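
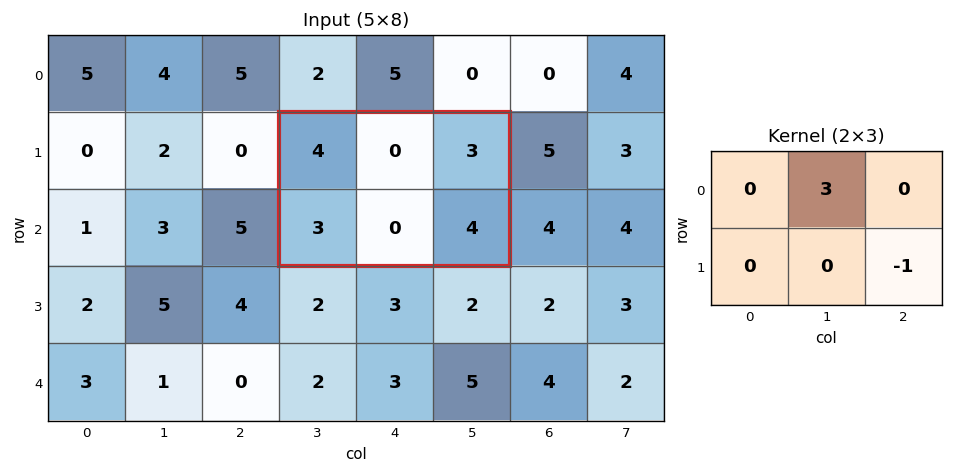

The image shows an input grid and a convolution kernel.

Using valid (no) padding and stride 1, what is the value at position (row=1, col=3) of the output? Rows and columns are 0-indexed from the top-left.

The receptive field on the input at this output position is [4 0 3 / 3 0 4]. Elementwise product with the kernel and sum: 0·3 + 4·-1.

-4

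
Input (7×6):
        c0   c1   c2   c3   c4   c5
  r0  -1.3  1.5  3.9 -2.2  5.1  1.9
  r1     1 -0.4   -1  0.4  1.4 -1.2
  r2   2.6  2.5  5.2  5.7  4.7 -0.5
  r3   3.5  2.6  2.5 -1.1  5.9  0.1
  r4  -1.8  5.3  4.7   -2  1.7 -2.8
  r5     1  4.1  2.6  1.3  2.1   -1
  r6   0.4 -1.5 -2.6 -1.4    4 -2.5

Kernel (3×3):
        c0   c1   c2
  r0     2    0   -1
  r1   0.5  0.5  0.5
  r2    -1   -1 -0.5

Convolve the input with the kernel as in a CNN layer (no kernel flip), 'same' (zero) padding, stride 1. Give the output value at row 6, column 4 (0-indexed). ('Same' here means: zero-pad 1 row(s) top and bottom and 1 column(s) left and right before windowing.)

3.65

The receptive field on the zero-padded input at this output position is [1.3 2.1 -1 / -1.4 4 -2.5 / 0 0 0]. Elementwise product with the kernel and sum: 1.3·2 + -1·-1 + -1.4·0.5 + 4·0.5 + -2.5·0.5 + 0·-1 + 0·-1 + 0·-0.5.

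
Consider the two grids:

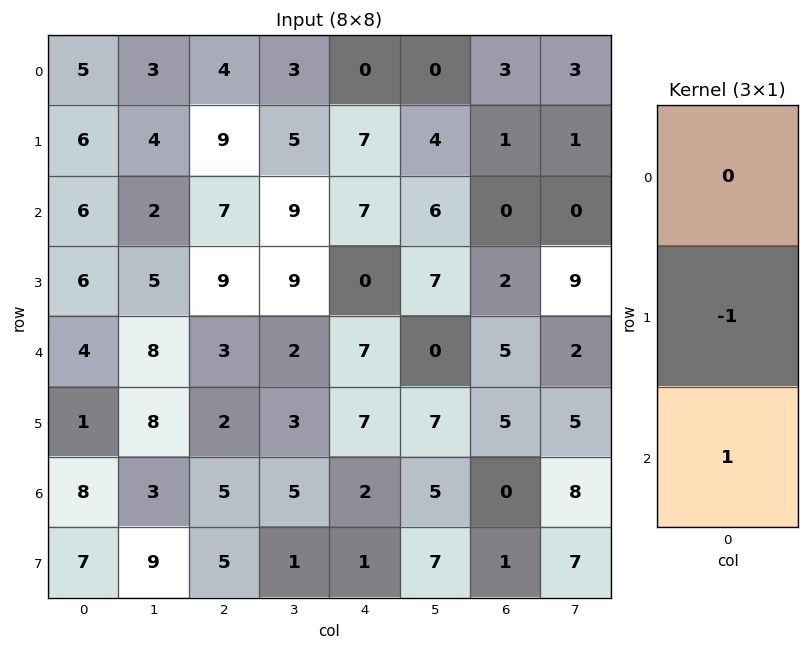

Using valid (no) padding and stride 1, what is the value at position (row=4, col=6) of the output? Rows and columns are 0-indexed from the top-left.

The receptive field on the input at this output position is [5 / 5 / 0]. Elementwise product with the kernel and sum: 5·-1 + 0·1.

-5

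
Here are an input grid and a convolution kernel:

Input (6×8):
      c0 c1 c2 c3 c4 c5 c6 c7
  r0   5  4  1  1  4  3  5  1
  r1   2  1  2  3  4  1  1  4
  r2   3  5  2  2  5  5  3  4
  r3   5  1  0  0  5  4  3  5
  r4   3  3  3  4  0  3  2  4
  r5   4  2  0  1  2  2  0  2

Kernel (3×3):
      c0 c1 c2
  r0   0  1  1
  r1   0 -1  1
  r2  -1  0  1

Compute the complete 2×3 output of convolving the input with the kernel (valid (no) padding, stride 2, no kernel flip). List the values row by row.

Output[0,0]: The receptive field on the input at this output position is [5 4 1 / 2 1 2 / 3 5 2]. Elementwise product with the kernel and sum: 4·1 + 1·1 + 1·-1 + 2·1 + 3·-1 + 2·1.
Output[0,1]: The receptive field on the input at this output position is [1 1 4 / 2 3 4 / 2 2 5]. Elementwise product with the kernel and sum: 1·1 + 4·1 + 3·-1 + 4·1 + 2·-1 + 5·1.

5 9 6
6 9 9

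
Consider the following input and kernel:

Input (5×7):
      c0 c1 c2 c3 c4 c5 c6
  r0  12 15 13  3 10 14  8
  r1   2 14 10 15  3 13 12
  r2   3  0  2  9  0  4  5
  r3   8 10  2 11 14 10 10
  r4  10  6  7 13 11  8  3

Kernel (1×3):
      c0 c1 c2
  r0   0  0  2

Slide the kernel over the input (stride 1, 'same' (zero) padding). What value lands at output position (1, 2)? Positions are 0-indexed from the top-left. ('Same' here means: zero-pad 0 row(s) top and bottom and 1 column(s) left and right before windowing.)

The receptive field on the zero-padded input at this output position is [14 10 15]. Elementwise product with the kernel and sum: 15·2.

30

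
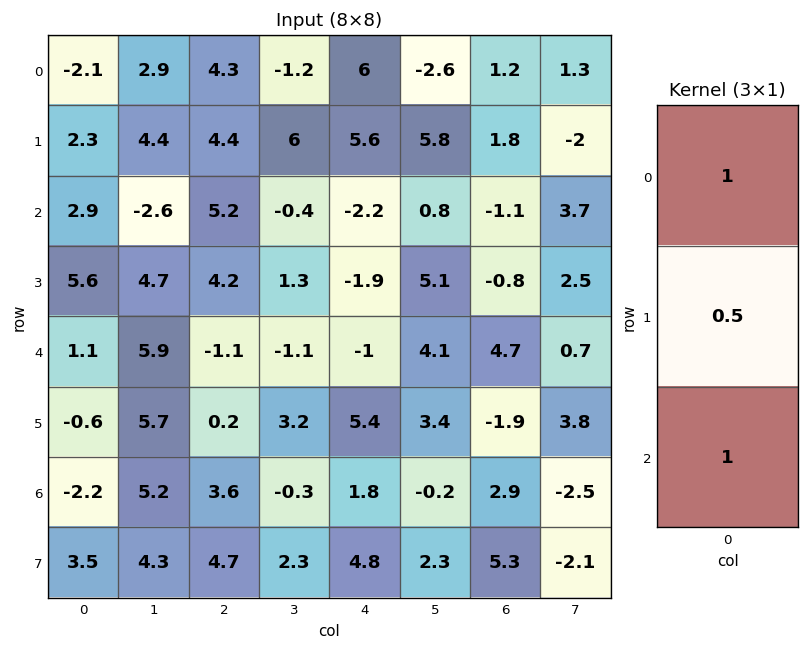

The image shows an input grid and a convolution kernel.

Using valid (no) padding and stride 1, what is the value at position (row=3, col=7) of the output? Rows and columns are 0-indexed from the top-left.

The receptive field on the input at this output position is [2.5 / 0.7 / 3.8]. Elementwise product with the kernel and sum: 2.5·1 + 0.7·0.5 + 3.8·1.

6.65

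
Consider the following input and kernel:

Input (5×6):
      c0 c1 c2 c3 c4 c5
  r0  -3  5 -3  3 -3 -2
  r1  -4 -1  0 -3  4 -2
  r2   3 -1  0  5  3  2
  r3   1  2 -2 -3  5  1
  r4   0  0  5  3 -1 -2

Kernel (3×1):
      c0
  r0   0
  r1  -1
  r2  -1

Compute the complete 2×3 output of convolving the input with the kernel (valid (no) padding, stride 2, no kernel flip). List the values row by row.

1 0 -7
-1 -3 -4

Output[0,0]: The receptive field on the input at this output position is [-3 / -4 / 3]. Elementwise product with the kernel and sum: -4·-1 + 3·-1.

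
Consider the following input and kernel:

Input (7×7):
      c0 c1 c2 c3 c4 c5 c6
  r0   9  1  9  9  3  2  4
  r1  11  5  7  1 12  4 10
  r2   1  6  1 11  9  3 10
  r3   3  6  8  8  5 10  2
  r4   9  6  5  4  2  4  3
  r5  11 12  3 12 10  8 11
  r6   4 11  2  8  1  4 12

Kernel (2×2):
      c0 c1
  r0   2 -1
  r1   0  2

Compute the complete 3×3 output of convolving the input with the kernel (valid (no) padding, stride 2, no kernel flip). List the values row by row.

Output[0,0]: The receptive field on the input at this output position is [9 1 / 11 5]. Elementwise product with the kernel and sum: 9·2 + 1·-1 + 5·2.

27 11 12
8 7 35
36 30 16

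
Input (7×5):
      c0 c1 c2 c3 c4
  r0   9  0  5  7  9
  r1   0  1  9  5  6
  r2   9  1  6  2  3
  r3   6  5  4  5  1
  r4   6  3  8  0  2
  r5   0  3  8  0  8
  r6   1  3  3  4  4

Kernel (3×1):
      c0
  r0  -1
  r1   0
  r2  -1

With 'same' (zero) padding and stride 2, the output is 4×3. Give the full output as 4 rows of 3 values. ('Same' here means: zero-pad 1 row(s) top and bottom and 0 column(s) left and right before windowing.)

0 -9 -6
-6 -13 -7
-6 -12 -9
0 -8 -8

Output[0,0]: The receptive field on the zero-padded input at this output position is [0 / 9 / 0]. Elementwise product with the kernel and sum: 0·-1 + 0·-1.
Output[0,1]: The receptive field on the zero-padded input at this output position is [0 / 5 / 9]. Elementwise product with the kernel and sum: 0·-1 + 9·-1.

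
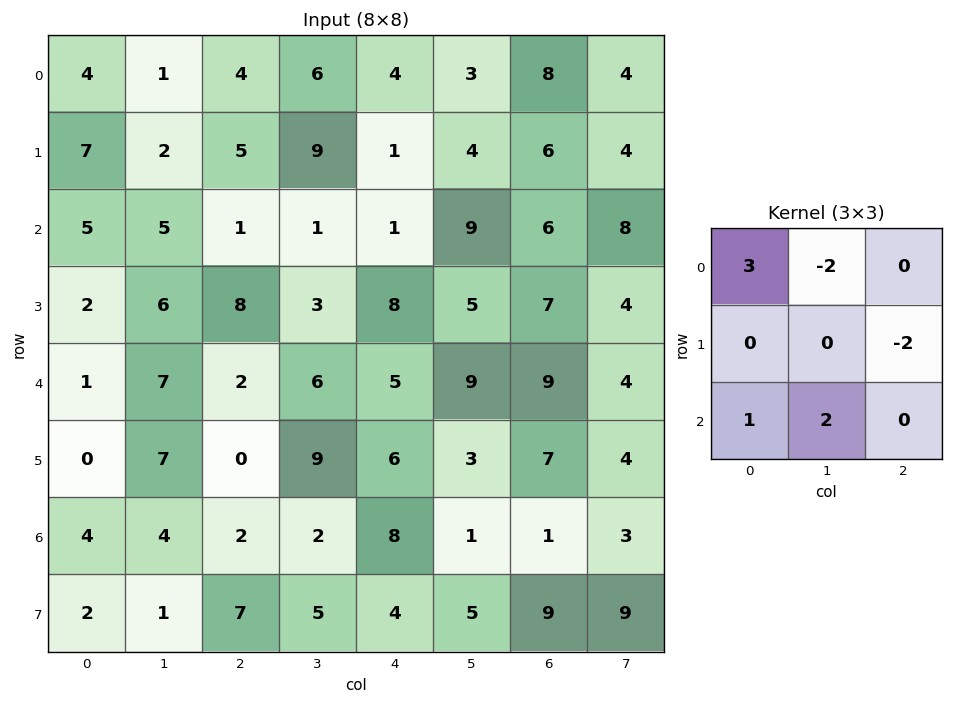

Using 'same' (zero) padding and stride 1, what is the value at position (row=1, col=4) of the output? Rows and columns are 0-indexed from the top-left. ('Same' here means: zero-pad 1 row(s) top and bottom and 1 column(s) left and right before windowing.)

5

The receptive field on the zero-padded input at this output position is [6 4 3 / 9 1 4 / 1 1 9]. Elementwise product with the kernel and sum: 6·3 + 4·-2 + 4·-2 + 1·1 + 1·2.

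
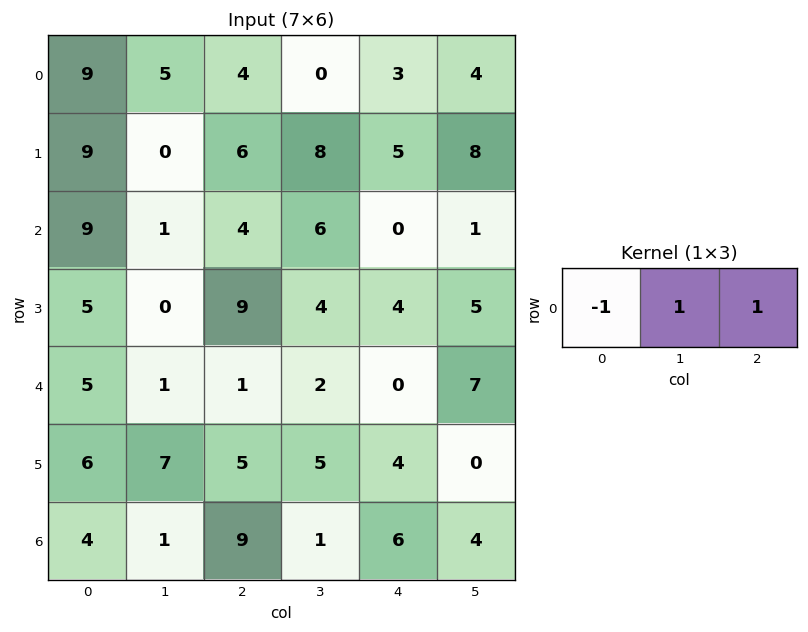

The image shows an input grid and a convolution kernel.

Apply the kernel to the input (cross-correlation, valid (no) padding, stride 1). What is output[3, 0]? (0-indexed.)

4

The receptive field on the input at this output position is [5 0 9]. Elementwise product with the kernel and sum: 5·-1 + 0·1 + 9·1.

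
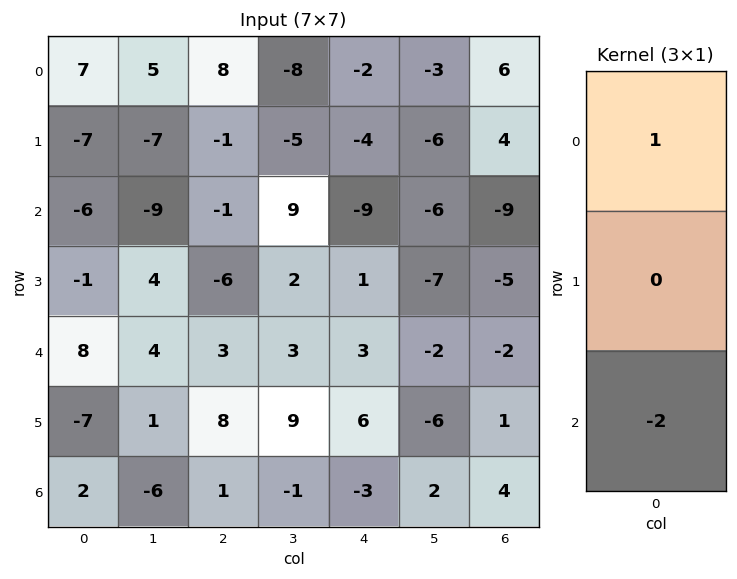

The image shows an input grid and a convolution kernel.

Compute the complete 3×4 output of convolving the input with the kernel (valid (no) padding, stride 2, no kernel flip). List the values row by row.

Output[0,0]: The receptive field on the input at this output position is [7 / -7 / -6]. Elementwise product with the kernel and sum: 7·1 + -6·-2.

19 10 16 24
-22 -7 -15 -5
4 1 9 -10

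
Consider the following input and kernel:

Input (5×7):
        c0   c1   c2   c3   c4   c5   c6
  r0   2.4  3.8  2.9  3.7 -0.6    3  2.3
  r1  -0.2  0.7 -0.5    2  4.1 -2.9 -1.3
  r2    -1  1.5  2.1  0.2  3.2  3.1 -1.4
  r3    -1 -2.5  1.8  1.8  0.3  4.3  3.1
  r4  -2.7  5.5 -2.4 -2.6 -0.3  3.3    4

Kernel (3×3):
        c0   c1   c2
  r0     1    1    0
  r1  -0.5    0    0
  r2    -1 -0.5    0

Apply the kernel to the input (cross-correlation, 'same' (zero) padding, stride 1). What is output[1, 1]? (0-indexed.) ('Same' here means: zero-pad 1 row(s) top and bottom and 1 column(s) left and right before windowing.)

6.55

The receptive field on the zero-padded input at this output position is [2.4 3.8 2.9 / -0.2 0.7 -0.5 / -1 1.5 2.1]. Elementwise product with the kernel and sum: 2.4·1 + 3.8·1 + -0.2·-0.5 + -1·-1 + 1.5·-0.5.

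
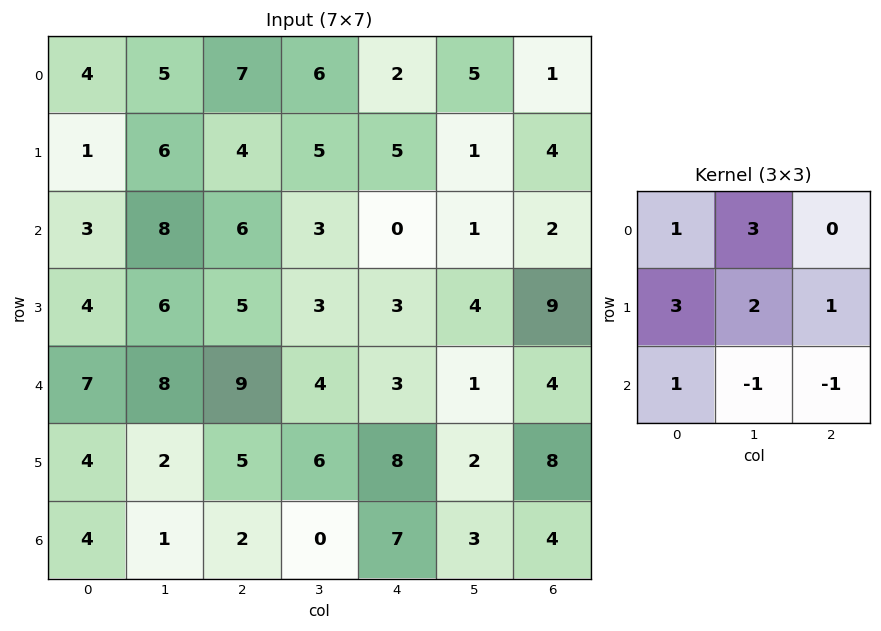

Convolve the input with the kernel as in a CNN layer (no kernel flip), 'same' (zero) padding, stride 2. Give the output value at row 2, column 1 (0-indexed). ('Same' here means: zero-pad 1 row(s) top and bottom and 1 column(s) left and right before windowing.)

58

The receptive field on the zero-padded input at this output position is [6 5 3 / 8 9 4 / 2 5 6]. Elementwise product with the kernel and sum: 6·1 + 5·3 + 8·3 + 9·2 + 4·1 + 2·1 + 5·-1 + 6·-1.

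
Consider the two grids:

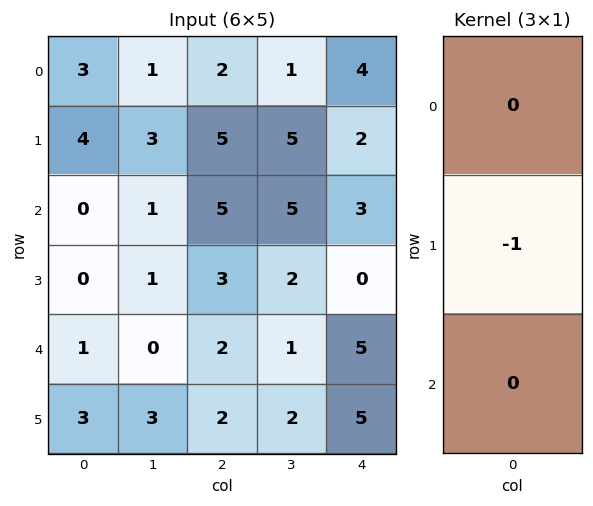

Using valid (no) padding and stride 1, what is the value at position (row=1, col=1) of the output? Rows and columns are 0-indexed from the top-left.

-1

The receptive field on the input at this output position is [3 / 1 / 1]. Elementwise product with the kernel and sum: 1·-1.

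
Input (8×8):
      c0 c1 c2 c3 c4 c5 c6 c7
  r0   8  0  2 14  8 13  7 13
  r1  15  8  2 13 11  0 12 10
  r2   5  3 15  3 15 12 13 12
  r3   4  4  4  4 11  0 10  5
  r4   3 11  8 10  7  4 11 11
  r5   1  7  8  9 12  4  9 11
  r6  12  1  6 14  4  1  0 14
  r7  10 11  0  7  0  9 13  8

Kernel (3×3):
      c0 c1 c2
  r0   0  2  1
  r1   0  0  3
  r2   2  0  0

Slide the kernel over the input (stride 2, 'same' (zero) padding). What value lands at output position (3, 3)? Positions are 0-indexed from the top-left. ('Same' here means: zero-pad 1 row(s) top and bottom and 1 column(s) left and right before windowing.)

89

The receptive field on the zero-padded input at this output position is [4 9 11 / 1 0 14 / 9 13 8]. Elementwise product with the kernel and sum: 9·2 + 11·1 + 14·3 + 9·2.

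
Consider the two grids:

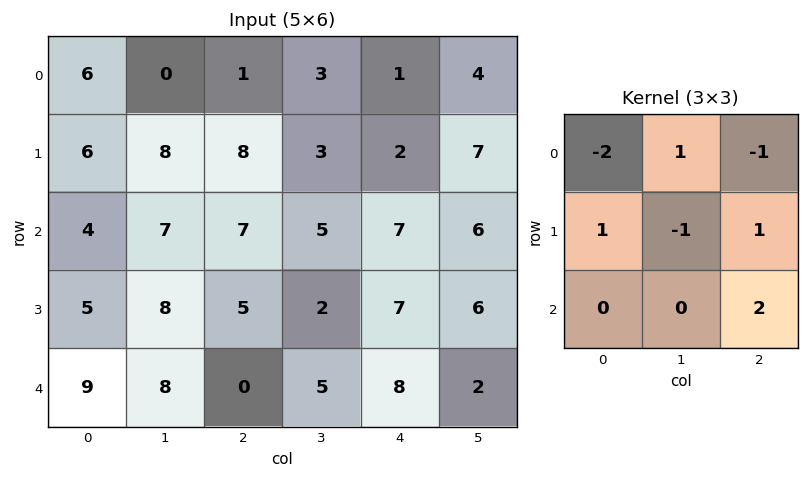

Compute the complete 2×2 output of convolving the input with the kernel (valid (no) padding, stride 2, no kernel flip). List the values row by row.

7 21
-6 10

Output[0,0]: The receptive field on the input at this output position is [6 0 1 / 6 8 8 / 4 7 7]. Elementwise product with the kernel and sum: 6·-2 + 0·1 + 1·-1 + 6·1 + 8·-1 + 8·1 + 7·2.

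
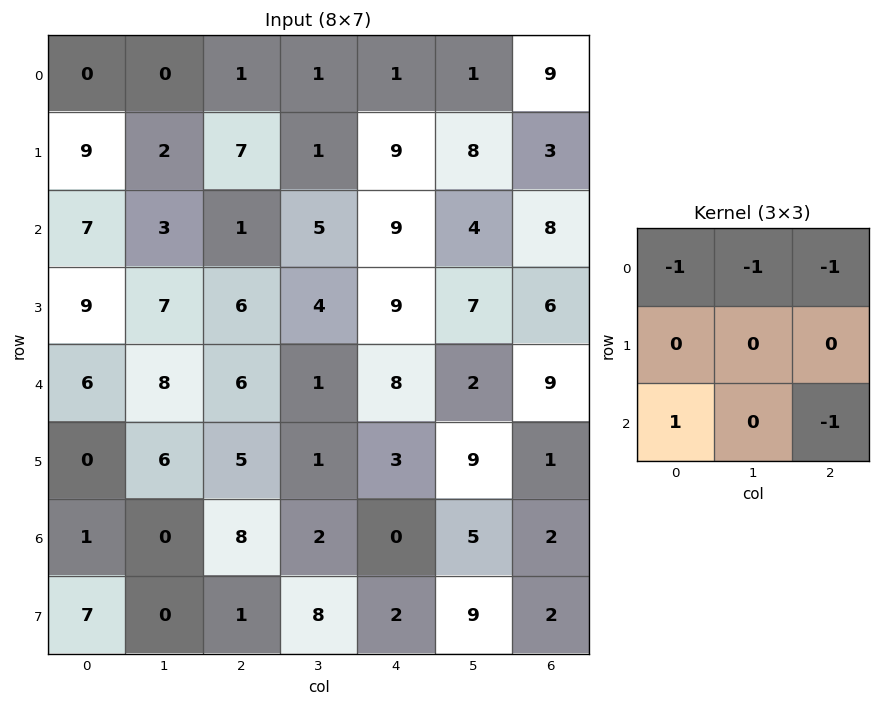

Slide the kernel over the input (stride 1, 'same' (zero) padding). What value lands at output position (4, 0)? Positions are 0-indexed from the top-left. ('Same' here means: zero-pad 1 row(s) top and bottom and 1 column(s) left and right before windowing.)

-22

The receptive field on the zero-padded input at this output position is [0 9 7 / 0 6 8 / 0 0 6]. Elementwise product with the kernel and sum: 0·-1 + 9·-1 + 7·-1 + 0·1 + 6·-1.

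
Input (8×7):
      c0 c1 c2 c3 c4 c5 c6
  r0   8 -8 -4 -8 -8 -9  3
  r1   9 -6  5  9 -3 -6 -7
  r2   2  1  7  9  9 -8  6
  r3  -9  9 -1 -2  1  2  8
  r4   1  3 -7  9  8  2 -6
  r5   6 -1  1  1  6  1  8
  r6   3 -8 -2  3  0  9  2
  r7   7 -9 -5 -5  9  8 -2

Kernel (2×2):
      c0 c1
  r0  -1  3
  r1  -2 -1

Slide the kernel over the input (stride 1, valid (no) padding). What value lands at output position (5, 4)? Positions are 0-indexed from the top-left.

-12

The receptive field on the input at this output position is [6 1 / 0 9]. Elementwise product with the kernel and sum: 6·-1 + 1·3 + 0·-2 + 9·-1.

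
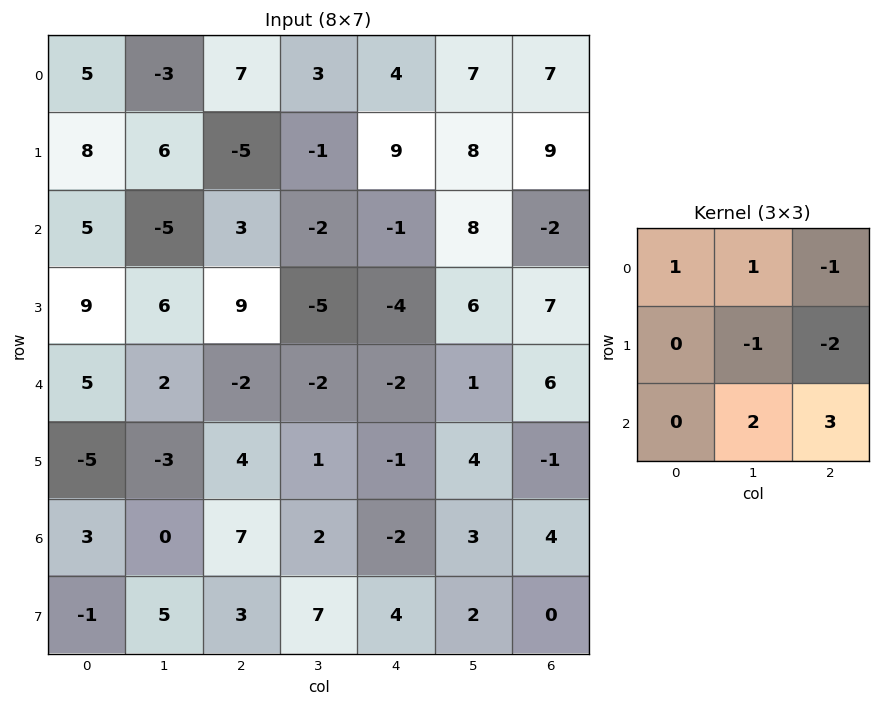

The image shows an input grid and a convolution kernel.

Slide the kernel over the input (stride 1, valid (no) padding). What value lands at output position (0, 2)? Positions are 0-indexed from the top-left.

-18

The receptive field on the input at this output position is [7 3 4 / -5 -1 9 / 3 -2 -1]. Elementwise product with the kernel and sum: 7·1 + 3·1 + 4·-1 + -1·-1 + 9·-2 + -2·2 + -1·3.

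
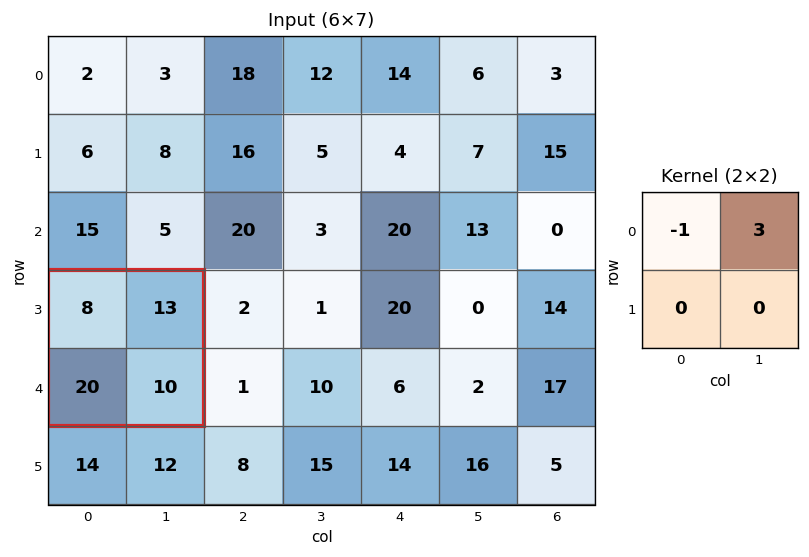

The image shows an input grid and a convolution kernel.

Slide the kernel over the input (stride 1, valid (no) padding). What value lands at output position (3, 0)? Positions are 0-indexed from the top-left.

31

The receptive field on the input at this output position is [8 13 / 20 10]. Elementwise product with the kernel and sum: 8·-1 + 13·3.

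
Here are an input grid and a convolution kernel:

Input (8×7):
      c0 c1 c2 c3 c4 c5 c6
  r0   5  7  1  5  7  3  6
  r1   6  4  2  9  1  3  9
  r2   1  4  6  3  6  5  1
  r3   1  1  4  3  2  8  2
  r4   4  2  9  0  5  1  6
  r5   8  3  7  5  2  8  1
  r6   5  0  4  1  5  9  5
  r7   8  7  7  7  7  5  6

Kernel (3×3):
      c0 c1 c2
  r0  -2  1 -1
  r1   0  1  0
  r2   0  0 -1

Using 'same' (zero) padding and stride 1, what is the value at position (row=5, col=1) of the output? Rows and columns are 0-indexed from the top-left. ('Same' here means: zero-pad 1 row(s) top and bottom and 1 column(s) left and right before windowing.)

The receptive field on the zero-padded input at this output position is [4 2 9 / 8 3 7 / 5 0 4]. Elementwise product with the kernel and sum: 4·-2 + 2·1 + 9·-1 + 3·1 + 4·-1.

-16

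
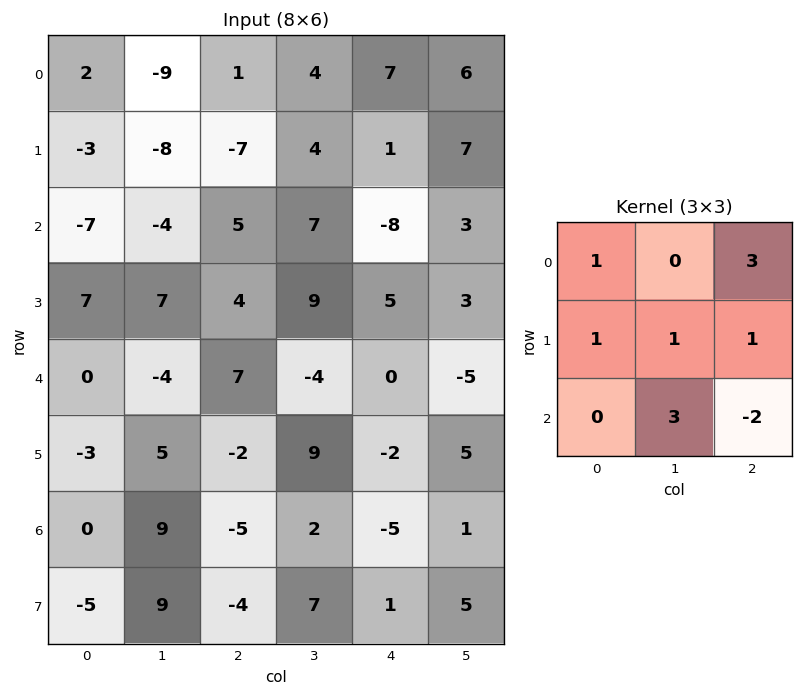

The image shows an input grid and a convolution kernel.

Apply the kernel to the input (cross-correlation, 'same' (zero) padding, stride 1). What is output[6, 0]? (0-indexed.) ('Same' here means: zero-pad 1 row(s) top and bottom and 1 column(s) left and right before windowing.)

The receptive field on the zero-padded input at this output position is [0 -3 5 / 0 0 9 / 0 -5 9]. Elementwise product with the kernel and sum: 0·1 + 5·3 + 0·1 + 0·1 + 9·1 + -5·3 + 9·-2.

-9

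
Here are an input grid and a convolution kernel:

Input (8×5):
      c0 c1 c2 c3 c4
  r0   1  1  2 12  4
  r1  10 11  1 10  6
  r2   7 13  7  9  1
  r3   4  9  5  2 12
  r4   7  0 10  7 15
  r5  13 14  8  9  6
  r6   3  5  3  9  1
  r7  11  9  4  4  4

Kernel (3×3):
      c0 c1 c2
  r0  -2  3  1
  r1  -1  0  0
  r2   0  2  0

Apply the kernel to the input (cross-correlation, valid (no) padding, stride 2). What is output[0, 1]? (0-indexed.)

53

The receptive field on the input at this output position is [2 12 4 / 1 10 6 / 7 9 1]. Elementwise product with the kernel and sum: 2·-2 + 12·3 + 4·1 + 1·-1 + 9·2.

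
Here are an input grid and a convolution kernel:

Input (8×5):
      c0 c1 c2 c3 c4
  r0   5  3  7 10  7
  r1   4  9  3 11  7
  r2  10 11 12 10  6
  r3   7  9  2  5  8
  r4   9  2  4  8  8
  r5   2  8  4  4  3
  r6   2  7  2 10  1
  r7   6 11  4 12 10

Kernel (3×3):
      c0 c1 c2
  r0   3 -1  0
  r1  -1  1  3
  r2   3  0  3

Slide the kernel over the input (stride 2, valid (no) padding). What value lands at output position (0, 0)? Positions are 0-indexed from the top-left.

The receptive field on the input at this output position is [5 3 7 / 4 9 3 / 10 11 12]. Elementwise product with the kernel and sum: 5·3 + 3·-1 + 4·-1 + 9·1 + 3·3 + 10·3 + 12·3.

92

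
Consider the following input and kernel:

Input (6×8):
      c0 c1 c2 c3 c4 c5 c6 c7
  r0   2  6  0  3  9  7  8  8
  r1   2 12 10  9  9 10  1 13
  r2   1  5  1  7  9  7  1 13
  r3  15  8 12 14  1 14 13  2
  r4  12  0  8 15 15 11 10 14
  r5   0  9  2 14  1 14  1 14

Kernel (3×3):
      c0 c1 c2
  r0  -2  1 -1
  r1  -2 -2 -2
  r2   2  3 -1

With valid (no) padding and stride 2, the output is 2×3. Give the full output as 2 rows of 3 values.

Output[0,0]: The receptive field on the input at this output position is [2 6 0 / 2 12 10 / 1 5 1]. Elementwise product with the kernel and sum: 2·-2 + 6·1 + 0·-1 + 2·-2 + 12·-2 + 10·-2 + 1·2 + 5·3 + 1·-1.

-30 -48 -21
-52 -12 -15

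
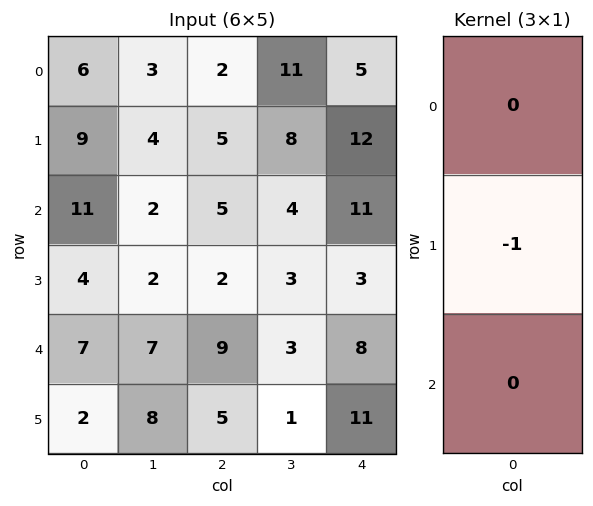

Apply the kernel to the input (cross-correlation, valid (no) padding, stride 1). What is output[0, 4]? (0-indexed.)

-12

The receptive field on the input at this output position is [5 / 12 / 11]. Elementwise product with the kernel and sum: 12·-1.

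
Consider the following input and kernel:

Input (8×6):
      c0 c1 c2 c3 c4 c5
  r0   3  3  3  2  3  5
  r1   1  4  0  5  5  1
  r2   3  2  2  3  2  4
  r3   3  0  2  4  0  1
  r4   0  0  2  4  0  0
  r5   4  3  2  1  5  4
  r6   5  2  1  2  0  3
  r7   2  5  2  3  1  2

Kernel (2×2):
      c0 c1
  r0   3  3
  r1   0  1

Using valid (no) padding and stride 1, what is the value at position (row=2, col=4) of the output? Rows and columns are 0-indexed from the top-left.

19

The receptive field on the input at this output position is [2 4 / 0 1]. Elementwise product with the kernel and sum: 2·3 + 4·3 + 1·1.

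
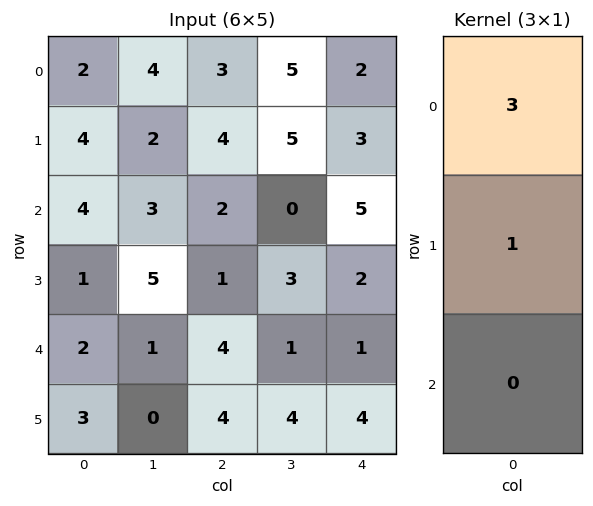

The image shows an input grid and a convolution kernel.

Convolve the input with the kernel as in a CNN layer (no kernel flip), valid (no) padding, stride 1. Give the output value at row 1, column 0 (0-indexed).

16

The receptive field on the input at this output position is [4 / 4 / 1]. Elementwise product with the kernel and sum: 4·3 + 4·1.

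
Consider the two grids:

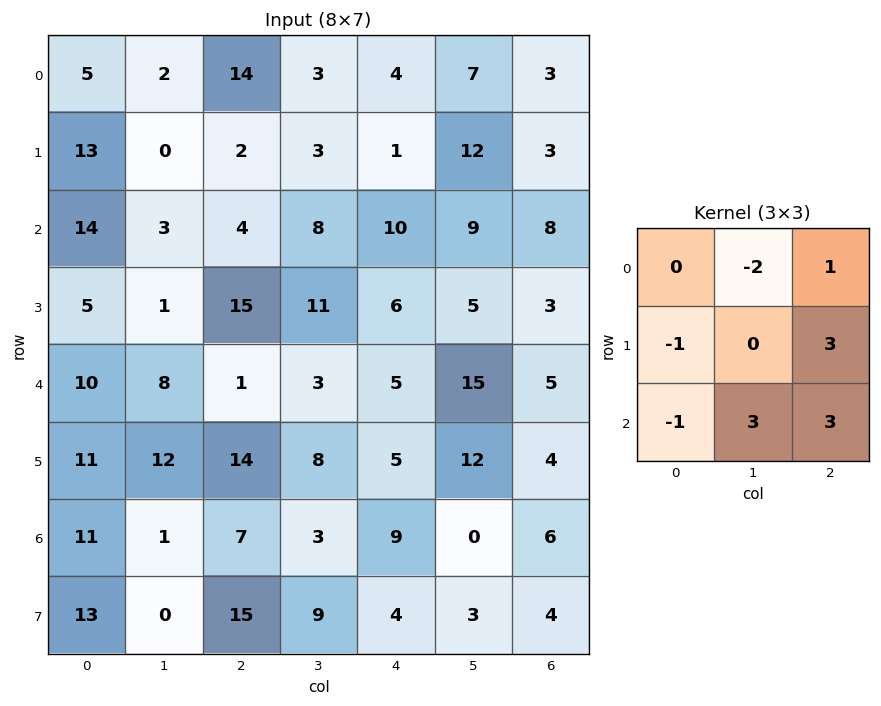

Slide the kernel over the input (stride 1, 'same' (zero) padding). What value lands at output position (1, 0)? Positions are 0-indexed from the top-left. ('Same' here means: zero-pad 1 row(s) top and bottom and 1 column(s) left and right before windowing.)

The receptive field on the zero-padded input at this output position is [0 5 2 / 0 13 0 / 0 14 3]. Elementwise product with the kernel and sum: 5·-2 + 2·1 + 0·-1 + 0·3 + 0·-1 + 14·3 + 3·3.

43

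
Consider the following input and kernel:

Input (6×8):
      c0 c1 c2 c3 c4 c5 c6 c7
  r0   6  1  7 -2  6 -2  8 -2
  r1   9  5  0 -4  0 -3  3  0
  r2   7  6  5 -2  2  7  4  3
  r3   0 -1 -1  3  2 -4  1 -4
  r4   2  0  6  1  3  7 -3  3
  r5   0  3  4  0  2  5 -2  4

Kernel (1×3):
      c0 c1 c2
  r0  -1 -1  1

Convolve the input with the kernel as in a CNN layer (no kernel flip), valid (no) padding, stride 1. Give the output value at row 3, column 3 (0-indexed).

The receptive field on the input at this output position is [3 2 -4]. Elementwise product with the kernel and sum: 3·-1 + 2·-1 + -4·1.

-9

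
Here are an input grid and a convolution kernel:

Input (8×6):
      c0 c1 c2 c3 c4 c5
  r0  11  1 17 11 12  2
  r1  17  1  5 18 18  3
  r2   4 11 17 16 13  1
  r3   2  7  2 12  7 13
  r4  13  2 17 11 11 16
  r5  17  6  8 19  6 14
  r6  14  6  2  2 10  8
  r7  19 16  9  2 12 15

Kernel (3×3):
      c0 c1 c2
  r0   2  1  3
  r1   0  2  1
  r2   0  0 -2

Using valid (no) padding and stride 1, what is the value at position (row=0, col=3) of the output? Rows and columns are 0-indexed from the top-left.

The receptive field on the input at this output position is [11 12 2 / 18 18 3 / 16 13 1]. Elementwise product with the kernel and sum: 11·2 + 12·1 + 2·3 + 18·2 + 3·1 + 1·-2.

77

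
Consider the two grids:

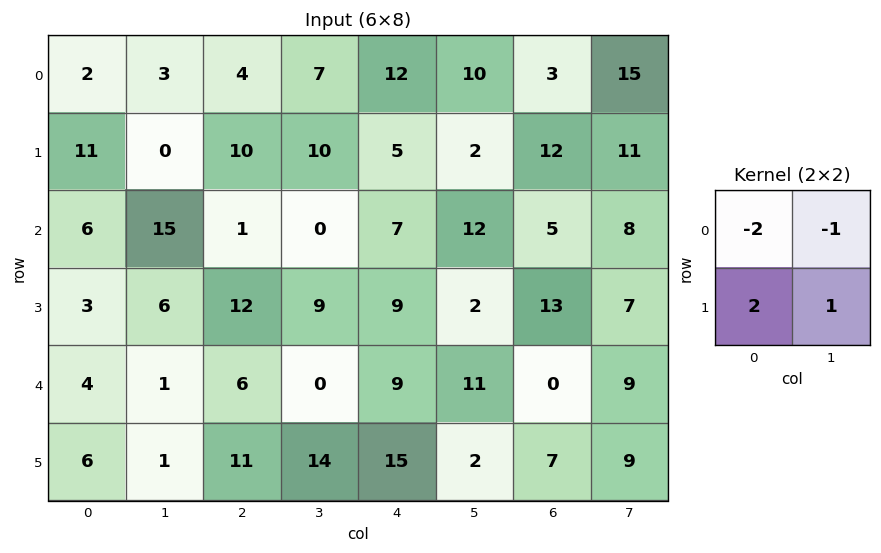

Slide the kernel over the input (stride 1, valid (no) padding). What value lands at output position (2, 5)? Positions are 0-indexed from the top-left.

-12

The receptive field on the input at this output position is [12 5 / 2 13]. Elementwise product with the kernel and sum: 12·-2 + 5·-1 + 2·2 + 13·1.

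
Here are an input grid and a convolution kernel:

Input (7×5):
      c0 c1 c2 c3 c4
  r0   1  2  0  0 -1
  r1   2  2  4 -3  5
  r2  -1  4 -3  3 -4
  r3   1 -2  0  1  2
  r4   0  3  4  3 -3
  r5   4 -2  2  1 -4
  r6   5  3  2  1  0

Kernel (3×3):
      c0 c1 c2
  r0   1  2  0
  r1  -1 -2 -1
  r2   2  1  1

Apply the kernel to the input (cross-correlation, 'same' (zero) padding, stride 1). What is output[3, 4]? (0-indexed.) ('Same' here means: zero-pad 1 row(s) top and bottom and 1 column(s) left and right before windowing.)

The receptive field on the zero-padded input at this output position is [3 -4 0 / 1 2 0 / 3 -3 0]. Elementwise product with the kernel and sum: 3·1 + -4·2 + 1·-1 + 2·-2 + 0·-1 + 3·2 + -3·1 + 0·1.

-7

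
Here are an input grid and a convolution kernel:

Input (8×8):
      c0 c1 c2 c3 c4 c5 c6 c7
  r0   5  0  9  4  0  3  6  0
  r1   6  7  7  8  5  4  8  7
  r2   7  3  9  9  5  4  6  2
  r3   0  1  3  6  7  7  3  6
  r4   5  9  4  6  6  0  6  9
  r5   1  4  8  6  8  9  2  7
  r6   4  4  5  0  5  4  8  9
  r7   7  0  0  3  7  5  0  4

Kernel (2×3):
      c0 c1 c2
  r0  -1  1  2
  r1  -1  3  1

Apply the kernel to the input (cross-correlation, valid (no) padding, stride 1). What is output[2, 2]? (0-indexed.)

The receptive field on the input at this output position is [9 9 5 / 3 6 7]. Elementwise product with the kernel and sum: 9·-1 + 9·1 + 5·2 + 3·-1 + 6·3 + 7·1.

32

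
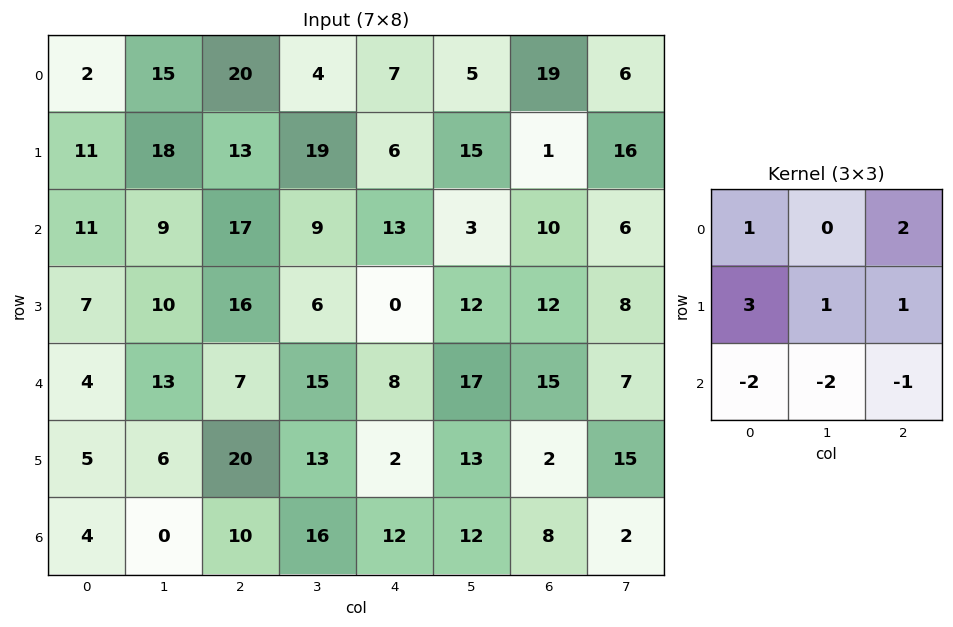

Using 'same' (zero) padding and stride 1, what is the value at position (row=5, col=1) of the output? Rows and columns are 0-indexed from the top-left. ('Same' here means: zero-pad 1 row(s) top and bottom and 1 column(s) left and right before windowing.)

41

The receptive field on the zero-padded input at this output position is [4 13 7 / 5 6 20 / 4 0 10]. Elementwise product with the kernel and sum: 4·1 + 7·2 + 5·3 + 6·1 + 20·1 + 4·-2 + 0·-2 + 10·-1.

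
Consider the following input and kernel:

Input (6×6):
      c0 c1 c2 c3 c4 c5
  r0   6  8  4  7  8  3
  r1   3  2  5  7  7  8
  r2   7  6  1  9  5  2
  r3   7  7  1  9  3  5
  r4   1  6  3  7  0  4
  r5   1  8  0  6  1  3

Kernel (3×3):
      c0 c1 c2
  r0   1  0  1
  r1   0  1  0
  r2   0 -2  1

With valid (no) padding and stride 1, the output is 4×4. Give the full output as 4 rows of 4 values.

1 27 6 9
1 17 6 19
6 17 1 18
-2 25 0 15

Output[0,0]: The receptive field on the input at this output position is [6 8 4 / 3 2 5 / 7 6 1]. Elementwise product with the kernel and sum: 6·1 + 4·1 + 2·1 + 6·-2 + 1·1.
Output[0,1]: The receptive field on the input at this output position is [8 4 7 / 2 5 7 / 6 1 9]. Elementwise product with the kernel and sum: 8·1 + 7·1 + 5·1 + 1·-2 + 9·1.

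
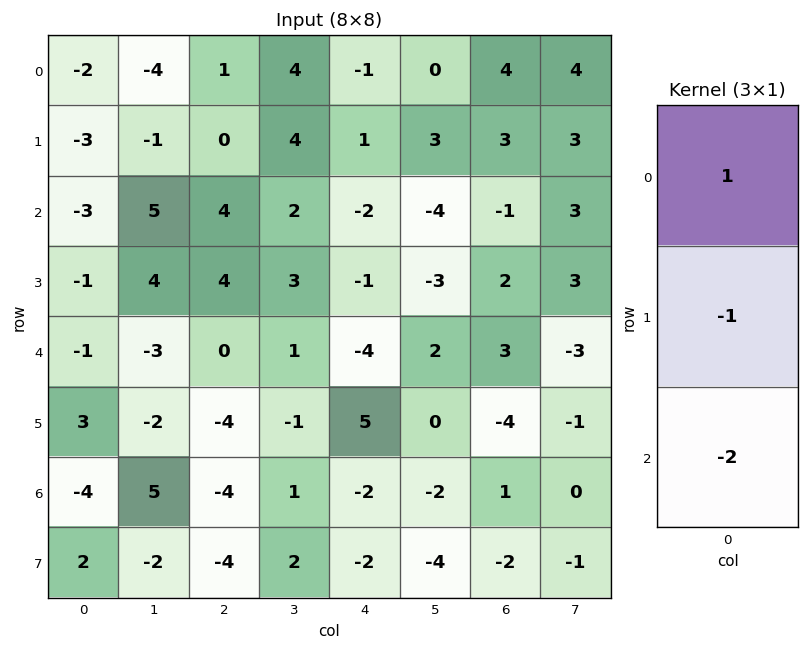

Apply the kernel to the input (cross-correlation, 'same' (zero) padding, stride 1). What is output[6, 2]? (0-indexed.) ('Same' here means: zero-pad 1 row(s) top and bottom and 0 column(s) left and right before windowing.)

The receptive field on the zero-padded input at this output position is [-4 / -4 / -4]. Elementwise product with the kernel and sum: -4·1 + -4·-1 + -4·-2.

8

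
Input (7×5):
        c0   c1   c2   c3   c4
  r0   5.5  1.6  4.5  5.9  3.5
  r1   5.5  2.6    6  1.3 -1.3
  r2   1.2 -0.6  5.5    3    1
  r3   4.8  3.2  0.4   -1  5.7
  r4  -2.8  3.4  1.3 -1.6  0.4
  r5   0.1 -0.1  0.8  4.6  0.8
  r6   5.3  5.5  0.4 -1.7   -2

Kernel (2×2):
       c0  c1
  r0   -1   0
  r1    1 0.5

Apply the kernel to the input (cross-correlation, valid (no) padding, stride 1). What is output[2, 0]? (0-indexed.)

The receptive field on the input at this output position is [1.2 -0.6 / 4.8 3.2]. Elementwise product with the kernel and sum: 1.2·-1 + 4.8·1 + 3.2·0.5.

5.2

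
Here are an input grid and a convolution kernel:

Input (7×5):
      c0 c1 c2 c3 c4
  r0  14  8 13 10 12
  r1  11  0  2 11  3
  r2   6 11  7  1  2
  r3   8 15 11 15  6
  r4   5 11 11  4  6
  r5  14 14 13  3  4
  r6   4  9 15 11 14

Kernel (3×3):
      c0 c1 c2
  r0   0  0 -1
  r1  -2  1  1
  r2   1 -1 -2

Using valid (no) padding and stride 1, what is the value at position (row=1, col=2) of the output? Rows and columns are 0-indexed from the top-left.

The receptive field on the input at this output position is [2 11 3 / 7 1 2 / 11 15 6]. Elementwise product with the kernel and sum: 3·-1 + 7·-2 + 1·1 + 2·1 + 11·1 + 15·-1 + 6·-2.

-30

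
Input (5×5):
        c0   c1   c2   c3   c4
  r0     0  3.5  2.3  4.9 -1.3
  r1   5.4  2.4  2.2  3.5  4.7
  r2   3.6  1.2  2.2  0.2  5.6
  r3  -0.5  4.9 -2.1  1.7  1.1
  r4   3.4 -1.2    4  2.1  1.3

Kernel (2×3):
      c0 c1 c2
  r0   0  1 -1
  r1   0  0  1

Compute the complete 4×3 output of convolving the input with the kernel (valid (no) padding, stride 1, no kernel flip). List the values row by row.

Output[0,0]: The receptive field on the input at this output position is [0 3.5 2.3 / 5.4 2.4 2.2]. Elementwise product with the kernel and sum: 3.5·1 + 2.3·-1 + 2.2·1.

3.4 0.9 10.9
2.4 -1.1 4.4
-3.1 3.7 -4.3
11 -1.7 1.9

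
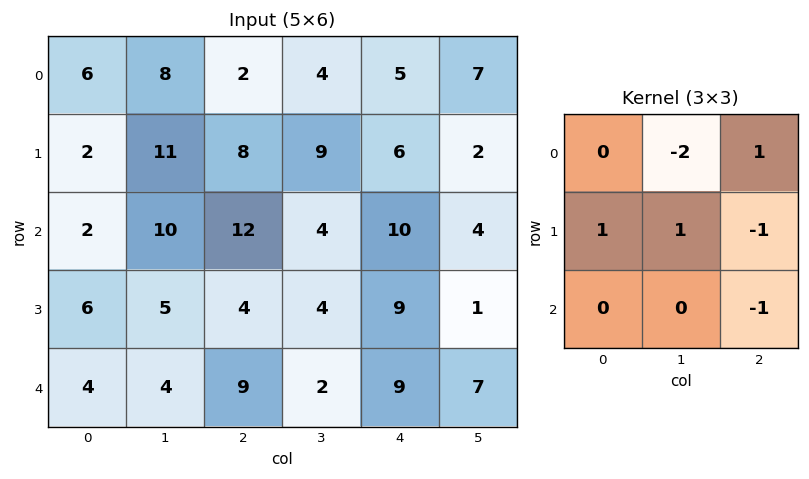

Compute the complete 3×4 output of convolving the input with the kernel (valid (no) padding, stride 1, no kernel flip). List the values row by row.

Output[0,0]: The receptive field on the input at this output position is [6 8 2 / 2 11 8 / 2 10 12]. Elementwise product with the kernel and sum: 8·-2 + 2·1 + 2·1 + 11·1 + 8·-1 + 12·-1.

-21 6 -2 6
-18 7 -15 -1
-10 -17 -8 -11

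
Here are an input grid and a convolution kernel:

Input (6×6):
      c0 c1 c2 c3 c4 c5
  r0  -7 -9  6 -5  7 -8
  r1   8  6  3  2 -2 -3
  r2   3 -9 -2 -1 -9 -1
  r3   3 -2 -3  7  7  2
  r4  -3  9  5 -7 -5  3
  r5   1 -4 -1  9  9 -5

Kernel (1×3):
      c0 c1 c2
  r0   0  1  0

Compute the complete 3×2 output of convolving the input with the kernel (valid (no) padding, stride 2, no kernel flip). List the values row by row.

-9 -5
-9 -1
9 -7

Output[0,0]: The receptive field on the input at this output position is [-7 -9 6]. Elementwise product with the kernel and sum: -9·1.
Output[0,1]: The receptive field on the input at this output position is [6 -5 7]. Elementwise product with the kernel and sum: -5·1.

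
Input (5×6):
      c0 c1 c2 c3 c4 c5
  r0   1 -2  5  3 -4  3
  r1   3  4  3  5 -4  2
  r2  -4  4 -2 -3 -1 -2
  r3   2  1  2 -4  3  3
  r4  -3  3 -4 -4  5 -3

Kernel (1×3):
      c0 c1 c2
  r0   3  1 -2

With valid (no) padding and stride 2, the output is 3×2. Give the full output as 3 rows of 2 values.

Output[0,0]: The receptive field on the input at this output position is [1 -2 5]. Elementwise product with the kernel and sum: 1·3 + -2·1 + 5·-2.

-9 26
-4 -7
2 -26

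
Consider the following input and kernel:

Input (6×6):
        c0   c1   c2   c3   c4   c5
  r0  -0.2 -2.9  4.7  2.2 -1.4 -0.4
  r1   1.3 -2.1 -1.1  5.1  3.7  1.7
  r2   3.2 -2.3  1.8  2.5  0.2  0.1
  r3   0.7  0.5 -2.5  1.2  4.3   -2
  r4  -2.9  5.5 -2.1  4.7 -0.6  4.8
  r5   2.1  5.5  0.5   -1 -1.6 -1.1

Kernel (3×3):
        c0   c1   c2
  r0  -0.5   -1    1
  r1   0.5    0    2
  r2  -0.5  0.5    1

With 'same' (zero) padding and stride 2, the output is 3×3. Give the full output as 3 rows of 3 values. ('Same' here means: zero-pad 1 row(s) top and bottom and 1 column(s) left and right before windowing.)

Output[0,0]: The receptive field on the zero-padded input at this output position is [0 0 0 / 0 -0.2 -2.9 / 0 1.3 -2.1]. Elementwise product with the kernel and sum: 0·-0.5 + 0·-1 + 0·1 + 0·0.5 + -2.9·2 + 0·-0.5 + 1.3·0.5 + -2.1·1.

-7.25 8.55 1.3
-7.15 10.8 -3.55
17.35 12.1 3.65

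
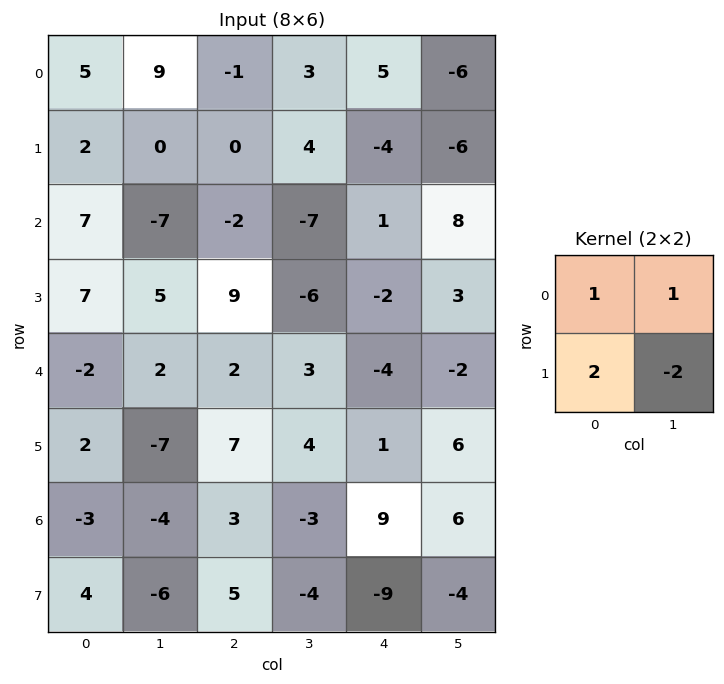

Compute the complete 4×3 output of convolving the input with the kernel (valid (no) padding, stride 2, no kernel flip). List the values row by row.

18 -6 3
4 21 -1
18 11 -16
13 18 5

Output[0,0]: The receptive field on the input at this output position is [5 9 / 2 0]. Elementwise product with the kernel and sum: 5·1 + 9·1 + 2·2 + 0·-2.
Output[0,1]: The receptive field on the input at this output position is [-1 3 / 0 4]. Elementwise product with the kernel and sum: -1·1 + 3·1 + 0·2 + 4·-2.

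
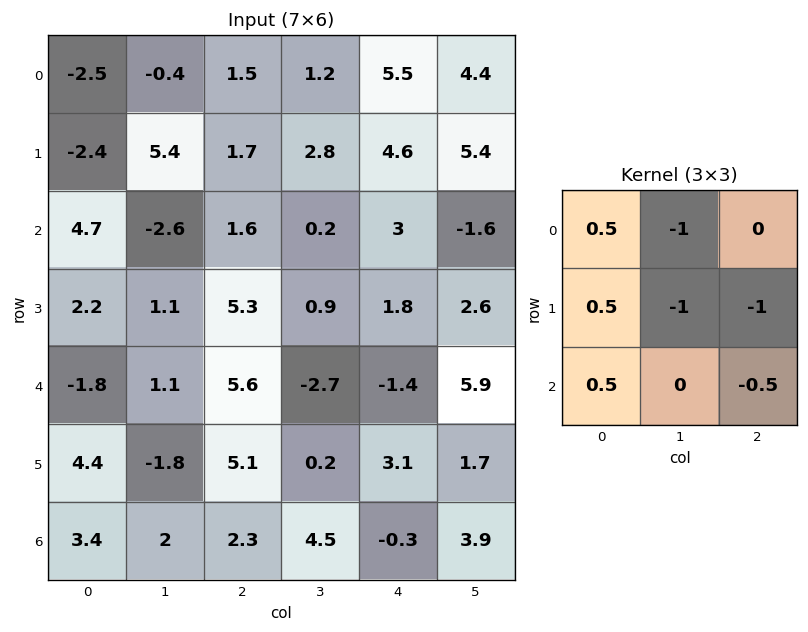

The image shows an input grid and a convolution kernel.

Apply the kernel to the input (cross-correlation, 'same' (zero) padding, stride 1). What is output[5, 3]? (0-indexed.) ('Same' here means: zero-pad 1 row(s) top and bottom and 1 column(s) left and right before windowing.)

The receptive field on the zero-padded input at this output position is [5.6 -2.7 -1.4 / 5.1 0.2 3.1 / 2.3 4.5 -0.3]. Elementwise product with the kernel and sum: 5.6·0.5 + -2.7·-1 + 5.1·0.5 + 0.2·-1 + 3.1·-1 + 2.3·0.5 + -0.3·-0.5.

6.05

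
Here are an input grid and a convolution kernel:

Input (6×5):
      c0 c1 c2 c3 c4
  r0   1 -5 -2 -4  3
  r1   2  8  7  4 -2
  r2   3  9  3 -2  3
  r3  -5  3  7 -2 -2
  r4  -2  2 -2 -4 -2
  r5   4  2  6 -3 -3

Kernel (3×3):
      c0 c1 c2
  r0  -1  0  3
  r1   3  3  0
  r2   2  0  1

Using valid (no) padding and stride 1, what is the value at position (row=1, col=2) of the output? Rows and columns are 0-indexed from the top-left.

The receptive field on the input at this output position is [7 4 -2 / 3 -2 3 / 7 -2 -2]. Elementwise product with the kernel and sum: 7·-1 + -2·3 + 3·3 + -2·3 + 7·2 + -2·1.

2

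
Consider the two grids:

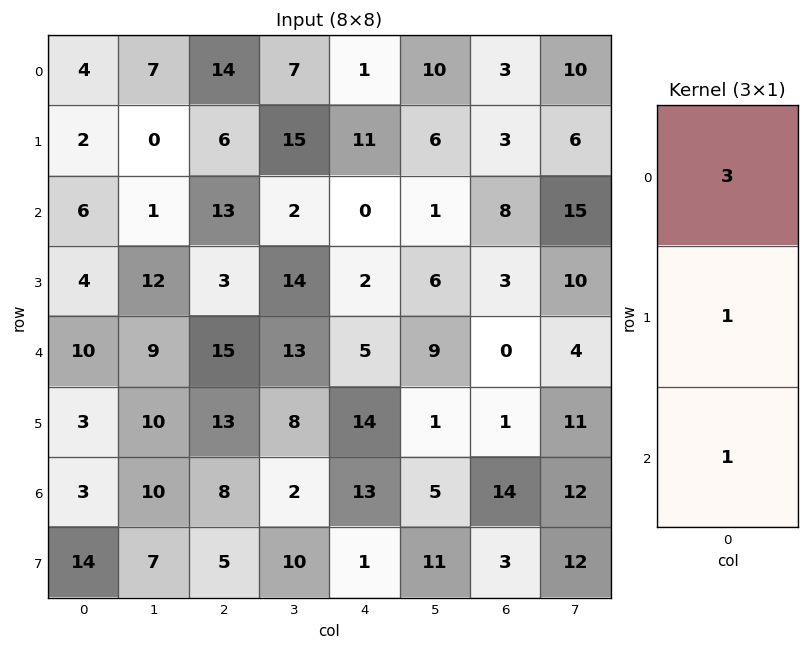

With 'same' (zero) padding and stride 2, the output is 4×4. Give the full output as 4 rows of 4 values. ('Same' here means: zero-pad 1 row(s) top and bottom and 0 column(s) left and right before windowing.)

Output[0,0]: The receptive field on the zero-padded input at this output position is [0 / 4 / 2]. Elementwise product with the kernel and sum: 0·3 + 4·1 + 2·1.

6 20 12 6
16 34 35 20
25 37 25 10
26 52 56 20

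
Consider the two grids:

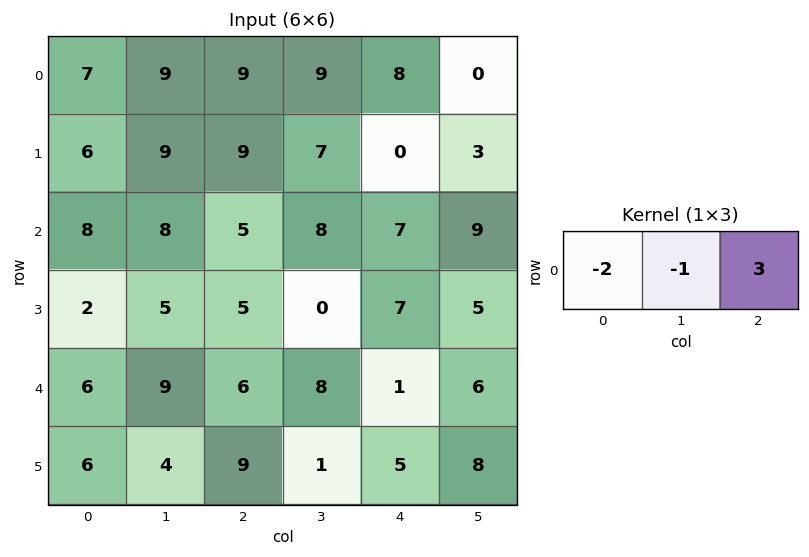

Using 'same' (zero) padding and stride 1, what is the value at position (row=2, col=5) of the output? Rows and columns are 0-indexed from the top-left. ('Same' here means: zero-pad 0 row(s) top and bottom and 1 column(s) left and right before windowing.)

-23

The receptive field on the zero-padded input at this output position is [7 9 0]. Elementwise product with the kernel and sum: 7·-2 + 9·-1 + 0·3.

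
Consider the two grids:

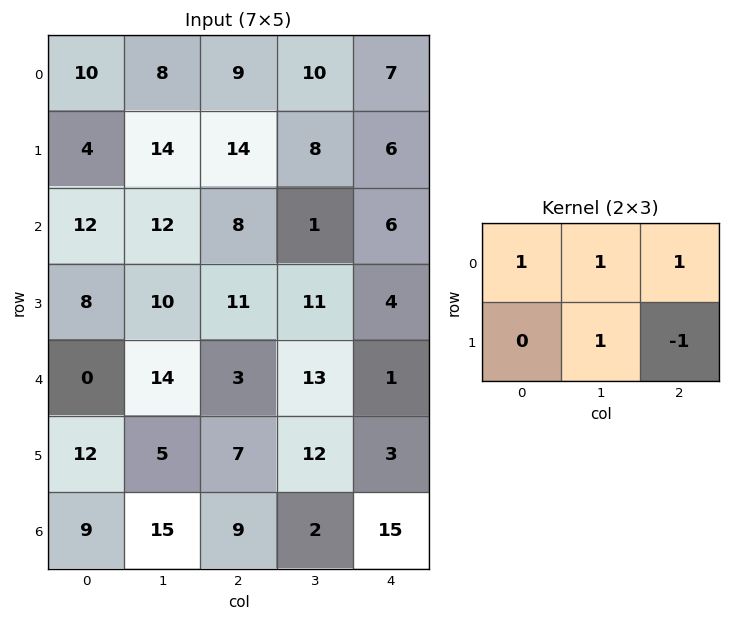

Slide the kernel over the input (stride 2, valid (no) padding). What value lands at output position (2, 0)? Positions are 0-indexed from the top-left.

15

The receptive field on the input at this output position is [0 14 3 / 12 5 7]. Elementwise product with the kernel and sum: 0·1 + 14·1 + 3·1 + 5·1 + 7·-1.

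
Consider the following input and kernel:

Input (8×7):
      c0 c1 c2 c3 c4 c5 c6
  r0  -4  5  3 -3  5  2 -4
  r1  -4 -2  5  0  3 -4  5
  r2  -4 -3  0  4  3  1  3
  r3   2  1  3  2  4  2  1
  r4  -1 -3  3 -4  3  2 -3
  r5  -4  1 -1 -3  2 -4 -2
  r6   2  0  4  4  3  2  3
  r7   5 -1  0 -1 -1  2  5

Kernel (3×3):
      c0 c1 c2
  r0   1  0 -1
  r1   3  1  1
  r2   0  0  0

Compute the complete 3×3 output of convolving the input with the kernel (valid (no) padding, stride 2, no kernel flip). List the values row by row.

Output[0,0]: The receptive field on the input at this output position is [-4 5 3 / -4 -2 5 / -4 -3 0]. Elementwise product with the kernel and sum: -4·1 + 3·-1 + -4·3 + -2·1 + 5·1.
Output[0,1]: The receptive field on the input at this output position is [3 -3 5 / 5 0 3 / 0 4 3]. Elementwise product with the kernel and sum: 3·1 + 5·-1 + 5·3 + 0·1 + 3·1.

-16 16 19
6 12 15
-16 -4 6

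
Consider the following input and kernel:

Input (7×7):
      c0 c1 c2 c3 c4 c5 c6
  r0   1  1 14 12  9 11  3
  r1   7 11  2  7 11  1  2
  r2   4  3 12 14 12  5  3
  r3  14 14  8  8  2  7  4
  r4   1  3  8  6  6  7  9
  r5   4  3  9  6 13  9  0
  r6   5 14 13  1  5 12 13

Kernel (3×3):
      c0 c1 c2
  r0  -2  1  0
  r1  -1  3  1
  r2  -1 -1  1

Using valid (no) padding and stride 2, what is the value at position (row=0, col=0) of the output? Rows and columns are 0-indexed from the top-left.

32

The receptive field on the input at this output position is [1 1 14 / 7 11 2 / 4 3 12]. Elementwise product with the kernel and sum: 1·-2 + 1·1 + 7·-1 + 11·3 + 2·1 + 4·-1 + 3·-1 + 12·1.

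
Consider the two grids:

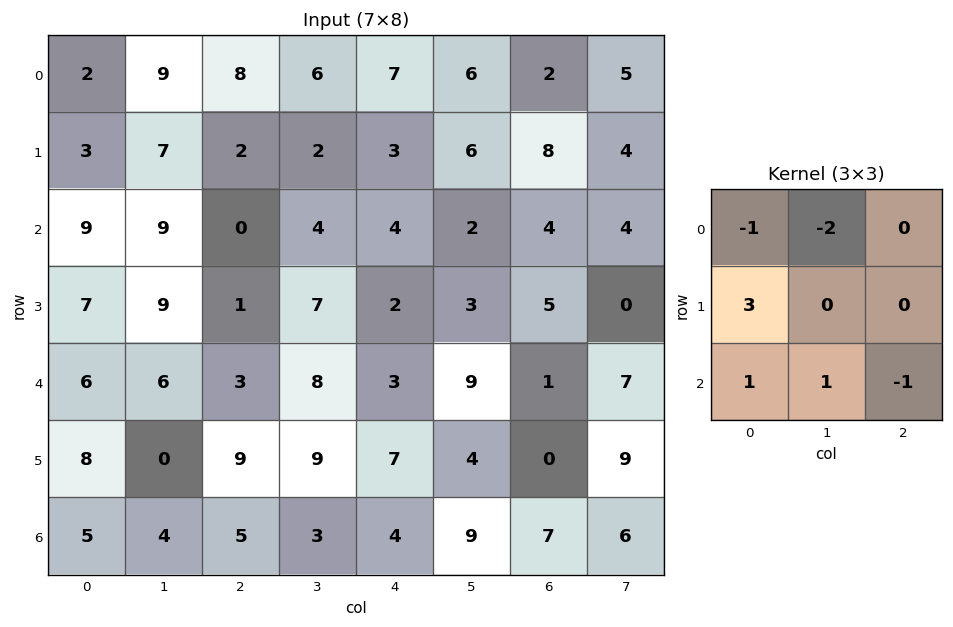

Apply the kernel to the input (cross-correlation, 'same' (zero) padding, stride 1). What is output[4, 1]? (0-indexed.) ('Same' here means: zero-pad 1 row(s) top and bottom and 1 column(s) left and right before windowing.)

-8

The receptive field on the zero-padded input at this output position is [7 9 1 / 6 6 3 / 8 0 9]. Elementwise product with the kernel and sum: 7·-1 + 9·-2 + 6·3 + 8·1 + 0·1 + 9·-1.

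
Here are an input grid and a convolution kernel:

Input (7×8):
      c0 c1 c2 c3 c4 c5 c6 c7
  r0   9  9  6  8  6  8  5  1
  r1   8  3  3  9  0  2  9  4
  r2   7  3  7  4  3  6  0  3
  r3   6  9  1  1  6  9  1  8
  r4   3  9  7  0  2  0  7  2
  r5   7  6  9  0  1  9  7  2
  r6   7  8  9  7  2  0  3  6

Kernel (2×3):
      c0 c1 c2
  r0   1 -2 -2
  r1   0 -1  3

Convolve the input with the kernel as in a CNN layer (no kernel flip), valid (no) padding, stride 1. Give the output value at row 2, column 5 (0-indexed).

23

The receptive field on the input at this output position is [6 0 3 / 9 1 8]. Elementwise product with the kernel and sum: 6·1 + 0·-2 + 3·-2 + 1·-1 + 8·3.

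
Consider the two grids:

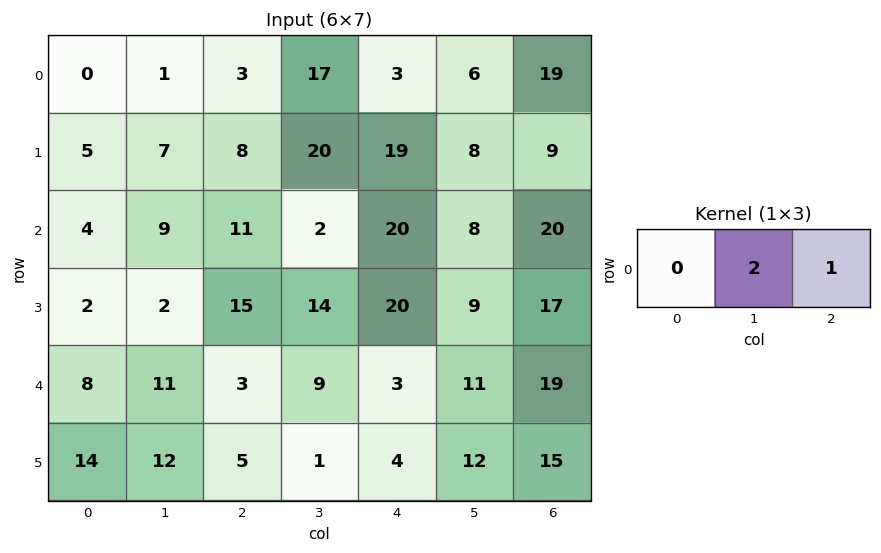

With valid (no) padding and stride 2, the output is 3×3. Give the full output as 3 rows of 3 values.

Output[0,0]: The receptive field on the input at this output position is [0 1 3]. Elementwise product with the kernel and sum: 1·2 + 3·1.

5 37 31
29 24 36
25 21 41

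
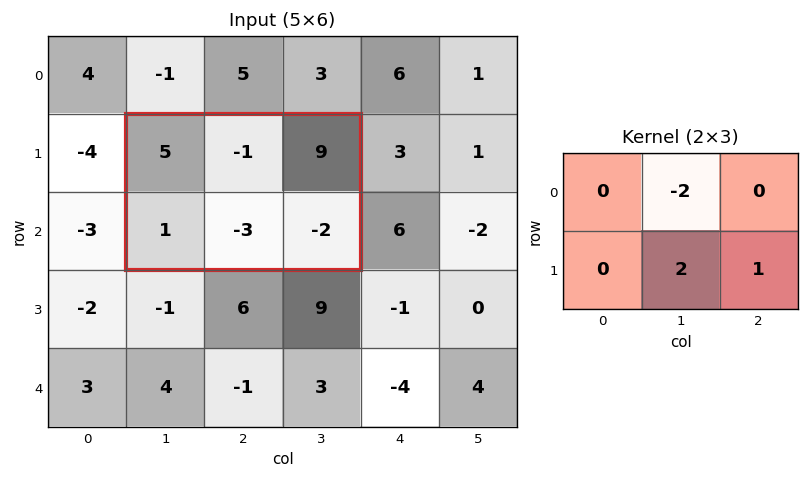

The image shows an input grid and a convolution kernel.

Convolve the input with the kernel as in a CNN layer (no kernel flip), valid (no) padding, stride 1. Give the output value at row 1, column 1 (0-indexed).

The receptive field on the input at this output position is [5 -1 9 / 1 -3 -2]. Elementwise product with the kernel and sum: -1·-2 + -3·2 + -2·1.

-6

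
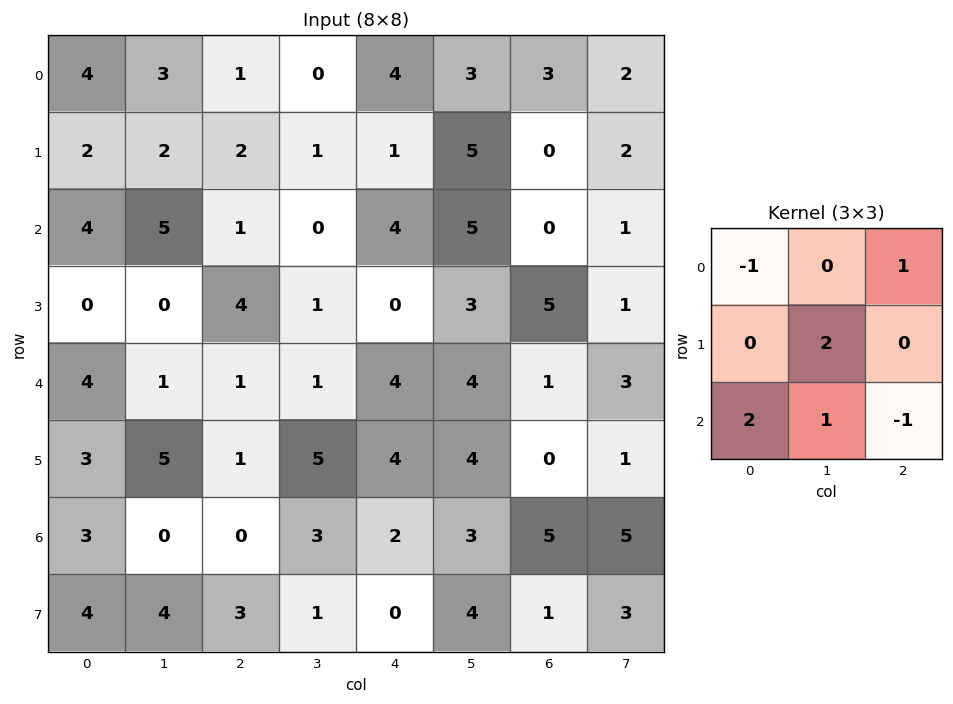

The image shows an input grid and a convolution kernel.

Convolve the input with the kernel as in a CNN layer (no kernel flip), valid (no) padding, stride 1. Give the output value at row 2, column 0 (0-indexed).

The receptive field on the input at this output position is [4 5 1 / 0 0 4 / 4 1 1]. Elementwise product with the kernel and sum: 4·-1 + 1·1 + 0·2 + 4·2 + 1·1 + 1·-1.

5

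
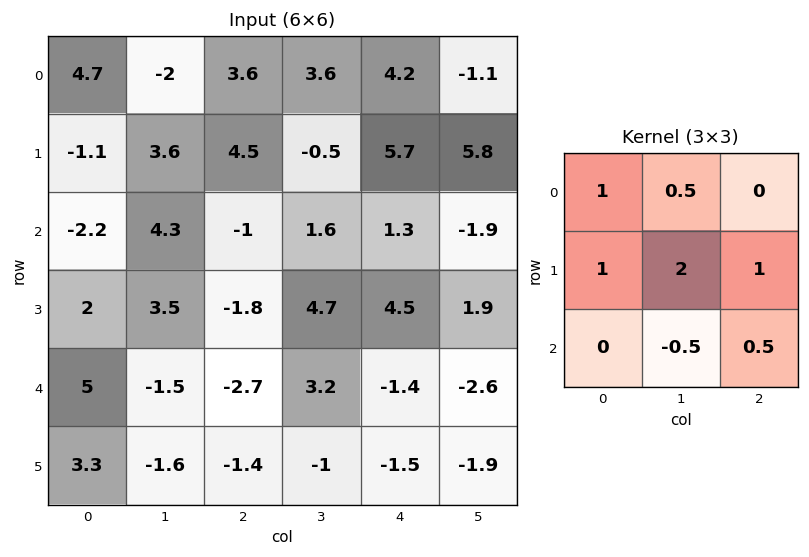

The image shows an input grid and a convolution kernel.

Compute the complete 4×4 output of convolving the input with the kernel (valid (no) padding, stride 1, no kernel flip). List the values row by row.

Output[0,0]: The receptive field on the input at this output position is [4.7 -2 3.6 / -1.1 3.6 4.5 / -2.2 4.3 -1]. Elementwise product with the kernel and sum: 4.7·1 + -2·0.5 + -1.1·1 + 3.6·2 + 4.5·1 + 4.3·-0.5 + -1·0.5.
Output[0,1]: The receptive field on the input at this output position is [-2 3.6 3.6 / 3.6 4.5 -0.5 / 4.3 -1 1.6]. Elementwise product with the kernel and sum: -2·1 + 3.6·0.5 + 3.6·1 + 4.5·2 + -0.5·1 + -1·-0.5 + 1.6·0.5.

11.65 13.2 14.45 20.8
3.45 13 7.65 3.35
6.55 11.35 9.6 17.25
3.15 -0.9 2.6 4.55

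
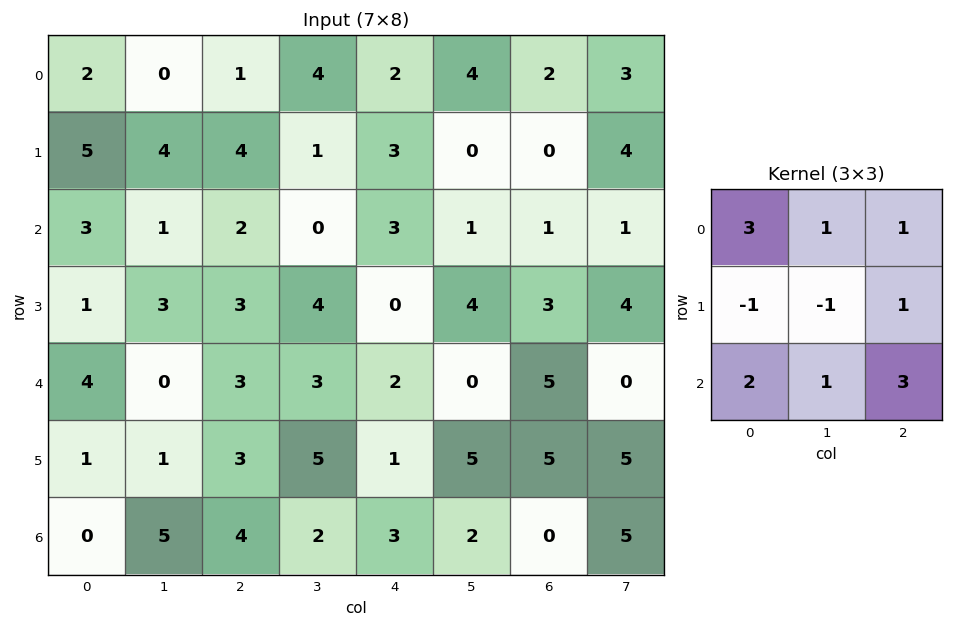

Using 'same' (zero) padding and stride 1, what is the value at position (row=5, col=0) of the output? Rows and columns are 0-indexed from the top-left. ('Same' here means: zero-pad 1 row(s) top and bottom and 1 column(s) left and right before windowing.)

19

The receptive field on the zero-padded input at this output position is [0 4 0 / 0 1 1 / 0 0 5]. Elementwise product with the kernel and sum: 0·3 + 4·1 + 0·1 + 0·-1 + 1·-1 + 1·1 + 0·2 + 0·1 + 5·3.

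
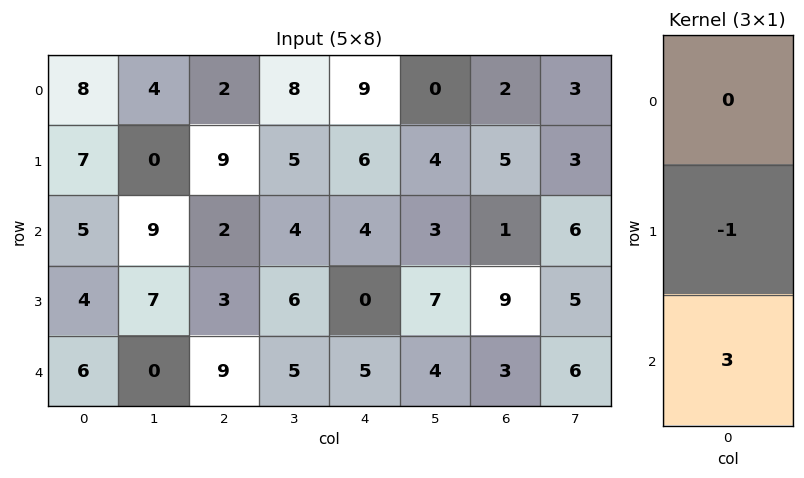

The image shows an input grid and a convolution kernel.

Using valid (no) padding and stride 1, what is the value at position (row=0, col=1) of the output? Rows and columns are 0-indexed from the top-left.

The receptive field on the input at this output position is [4 / 0 / 9]. Elementwise product with the kernel and sum: 0·-1 + 9·3.

27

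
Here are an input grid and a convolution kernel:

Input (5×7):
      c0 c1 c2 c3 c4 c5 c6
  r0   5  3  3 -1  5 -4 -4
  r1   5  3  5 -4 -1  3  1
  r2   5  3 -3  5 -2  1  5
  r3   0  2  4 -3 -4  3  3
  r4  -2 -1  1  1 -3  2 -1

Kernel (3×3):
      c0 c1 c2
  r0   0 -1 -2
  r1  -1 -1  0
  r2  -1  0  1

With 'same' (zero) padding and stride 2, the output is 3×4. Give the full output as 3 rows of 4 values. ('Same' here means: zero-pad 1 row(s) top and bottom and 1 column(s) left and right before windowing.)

Output[0,0]: The receptive field on the zero-padded input at this output position is [0 0 0 / 0 5 3 / 0 5 3]. Elementwise product with the kernel and sum: 0·-1 + 0·-2 + 0·-1 + 5·-1 + 0·-1 + 3·1.

-2 -13 3 5
-14 -2 -2 -10
-2 2 0 -4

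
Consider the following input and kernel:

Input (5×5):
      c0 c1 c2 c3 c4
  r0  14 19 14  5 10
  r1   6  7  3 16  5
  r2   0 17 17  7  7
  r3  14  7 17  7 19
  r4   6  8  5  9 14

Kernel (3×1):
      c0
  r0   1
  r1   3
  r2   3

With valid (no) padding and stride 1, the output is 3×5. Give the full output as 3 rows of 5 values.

Output[0,0]: The receptive field on the input at this output position is [14 / 6 / 0]. Elementwise product with the kernel and sum: 14·1 + 6·3 + 0·3.
Output[0,1]: The receptive field on the input at this output position is [19 / 7 / 17]. Elementwise product with the kernel and sum: 19·1 + 7·3 + 17·3.

32 91 74 74 46
48 79 105 58 83
60 62 83 55 106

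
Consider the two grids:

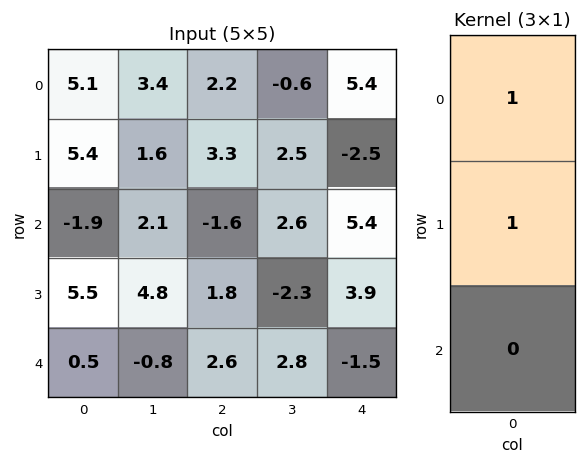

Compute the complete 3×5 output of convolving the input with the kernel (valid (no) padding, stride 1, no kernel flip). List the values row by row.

10.5 5 5.5 1.9 2.9
3.5 3.7 1.7 5.1 2.9
3.6 6.9 0.2 0.3 9.3

Output[0,0]: The receptive field on the input at this output position is [5.1 / 5.4 / -1.9]. Elementwise product with the kernel and sum: 5.1·1 + 5.4·1.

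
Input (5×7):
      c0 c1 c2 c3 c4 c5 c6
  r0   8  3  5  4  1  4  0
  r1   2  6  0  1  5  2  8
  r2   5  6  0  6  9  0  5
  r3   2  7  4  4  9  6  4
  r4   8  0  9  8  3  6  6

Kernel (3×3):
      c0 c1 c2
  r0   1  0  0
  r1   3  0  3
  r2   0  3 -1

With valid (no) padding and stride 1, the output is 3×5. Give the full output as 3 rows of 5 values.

Output[0,0]: The receptive field on the input at this output position is [8 3 5 / 2 6 0 / 5 6 0]. Elementwise product with the kernel and sum: 8·1 + 2·3 + 0·3 + 6·3 + 0·-1.

32 18 29 40 35
34 50 30 40 61
14 58 60 39 60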